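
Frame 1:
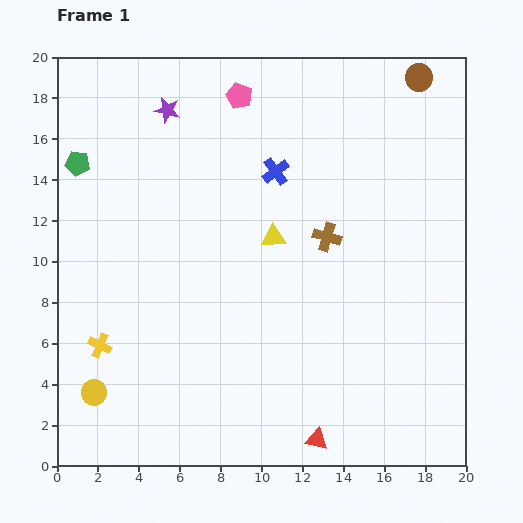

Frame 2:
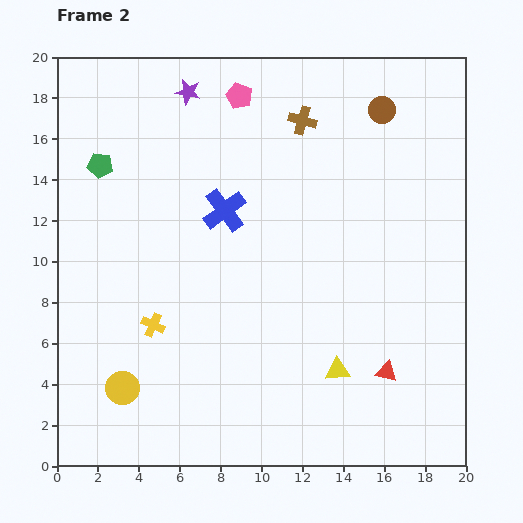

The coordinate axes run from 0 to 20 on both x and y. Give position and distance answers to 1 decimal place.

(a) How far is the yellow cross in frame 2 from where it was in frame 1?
2.8

The yellow cross moved from (2.1, 5.9) to (4.7, 6.9), a distance of √(2.6² + 1.0²) ≈ 2.8.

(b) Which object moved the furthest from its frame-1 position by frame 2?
the yellow triangle

(moved 7.2; next 5.8)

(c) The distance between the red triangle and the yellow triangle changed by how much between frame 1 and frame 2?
-7.7

Distance in frame 1: 10.1. Distance in frame 2: 2.4.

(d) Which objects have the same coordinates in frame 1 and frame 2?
the pink pentagon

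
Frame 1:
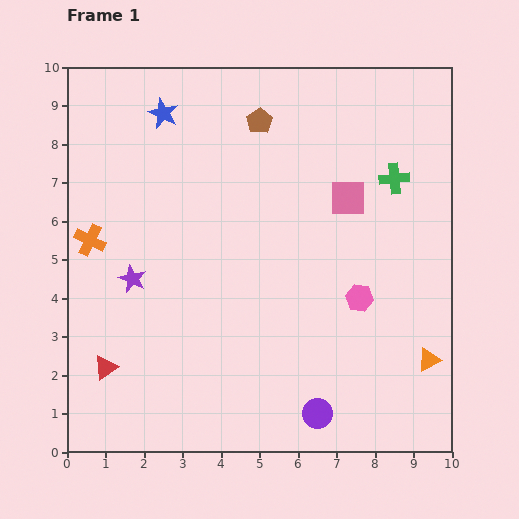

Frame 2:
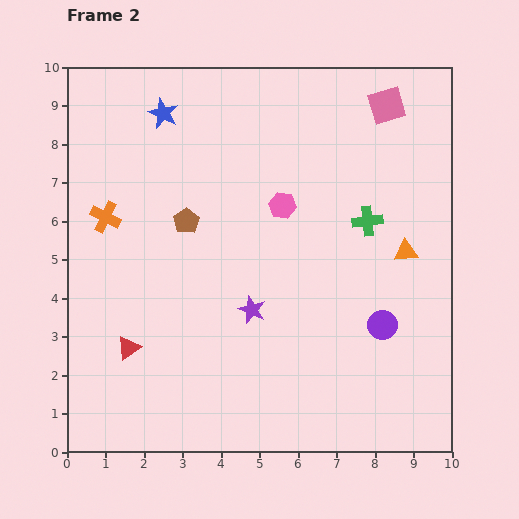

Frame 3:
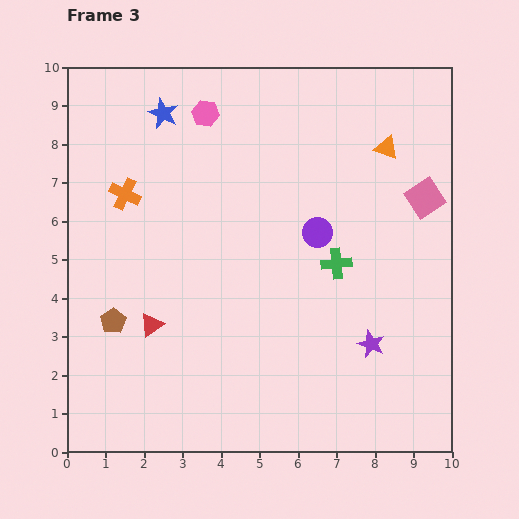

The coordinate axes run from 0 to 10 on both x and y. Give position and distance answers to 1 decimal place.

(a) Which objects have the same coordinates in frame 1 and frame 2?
the blue star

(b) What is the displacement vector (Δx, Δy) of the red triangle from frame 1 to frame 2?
(0.6, 0.5)

The red triangle was at (1.0, 2.2) in frame 1 and (1.6, 2.7) in frame 2.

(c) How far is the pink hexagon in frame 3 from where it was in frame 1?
6.2

The pink hexagon moved from (7.6, 4.0) to (3.6, 8.8), a distance of √(4.0² + 4.8²) ≈ 6.2.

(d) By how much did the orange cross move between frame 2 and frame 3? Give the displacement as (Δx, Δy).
(0.5, 0.6)

The orange cross was at (1.0, 6.1) in frame 2 and (1.5, 6.7) in frame 3.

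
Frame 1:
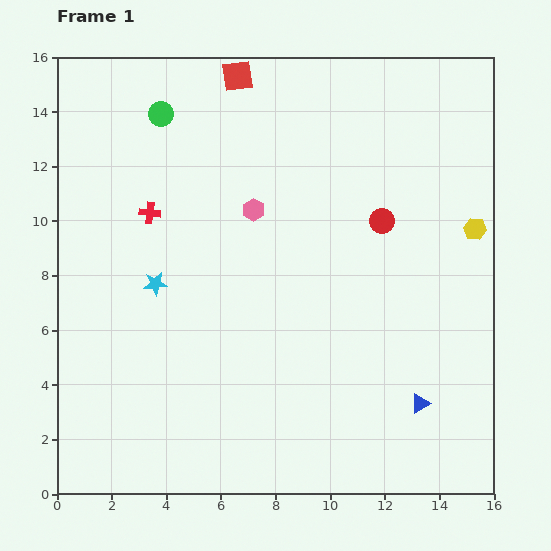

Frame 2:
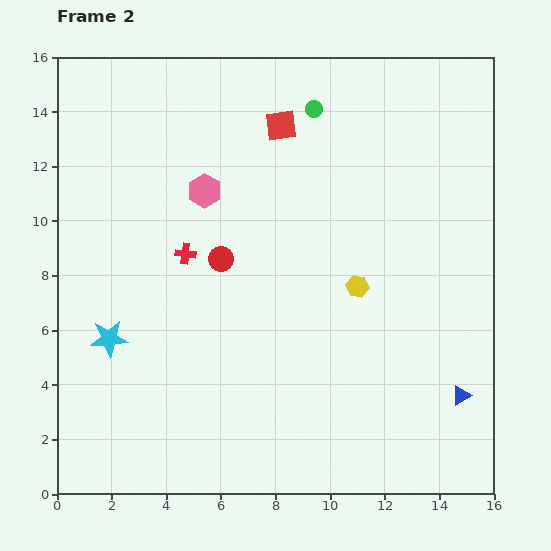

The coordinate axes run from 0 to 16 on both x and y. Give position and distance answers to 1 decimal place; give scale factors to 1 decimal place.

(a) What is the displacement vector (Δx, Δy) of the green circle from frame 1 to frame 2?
(5.6, 0.2)

The green circle was at (3.8, 13.9) in frame 1 and (9.4, 14.1) in frame 2.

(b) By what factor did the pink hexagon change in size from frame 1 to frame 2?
1.5×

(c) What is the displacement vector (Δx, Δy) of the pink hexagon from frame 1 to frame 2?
(-1.8, 0.7)

The pink hexagon was at (7.2, 10.4) in frame 1 and (5.4, 11.1) in frame 2.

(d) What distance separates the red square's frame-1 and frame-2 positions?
2.4

The red square moved from (6.6, 15.3) to (8.2, 13.5), a distance of √(1.6² + 1.8²) ≈ 2.4.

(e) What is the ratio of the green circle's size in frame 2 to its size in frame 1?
0.7×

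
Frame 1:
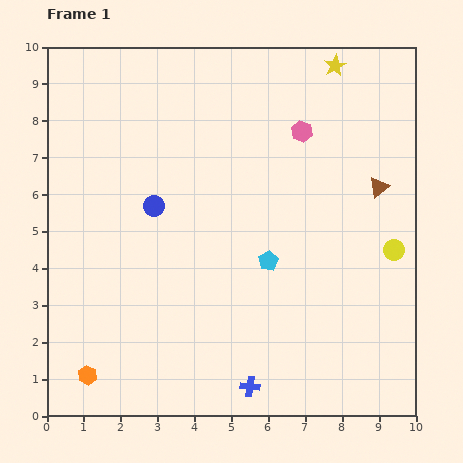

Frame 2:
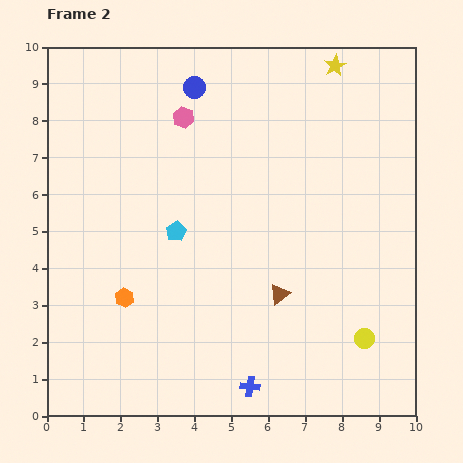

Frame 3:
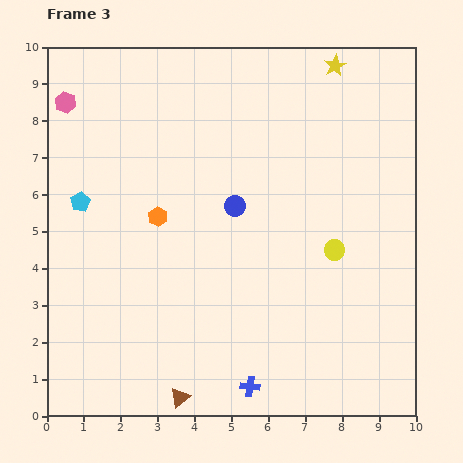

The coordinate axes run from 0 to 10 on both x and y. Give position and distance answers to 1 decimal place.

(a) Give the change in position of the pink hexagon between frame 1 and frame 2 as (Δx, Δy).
(-3.2, 0.4)

The pink hexagon was at (6.9, 7.7) in frame 1 and (3.7, 8.1) in frame 2.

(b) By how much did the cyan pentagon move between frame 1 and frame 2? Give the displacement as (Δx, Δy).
(-2.5, 0.8)

The cyan pentagon was at (6.0, 4.2) in frame 1 and (3.5, 5.0) in frame 2.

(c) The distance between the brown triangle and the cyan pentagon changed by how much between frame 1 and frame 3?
+2.3

Distance in frame 1: 3.6. Distance in frame 3: 5.9.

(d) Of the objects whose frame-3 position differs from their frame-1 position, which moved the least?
the yellow circle

(moved 1.6)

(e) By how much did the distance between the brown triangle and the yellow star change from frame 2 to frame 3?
+3.5

Distance in frame 2: 6.4. Distance in frame 3: 9.9.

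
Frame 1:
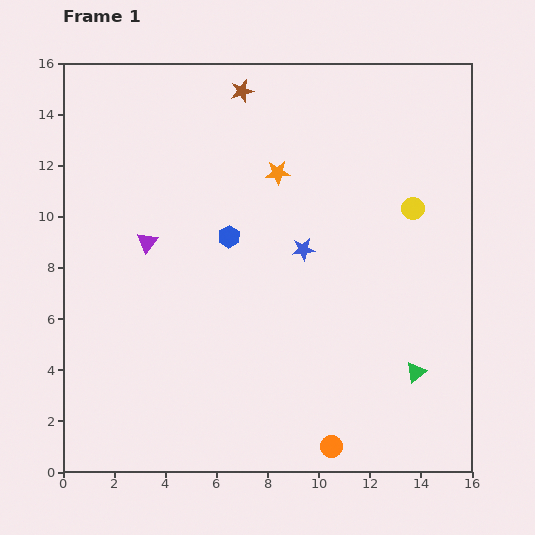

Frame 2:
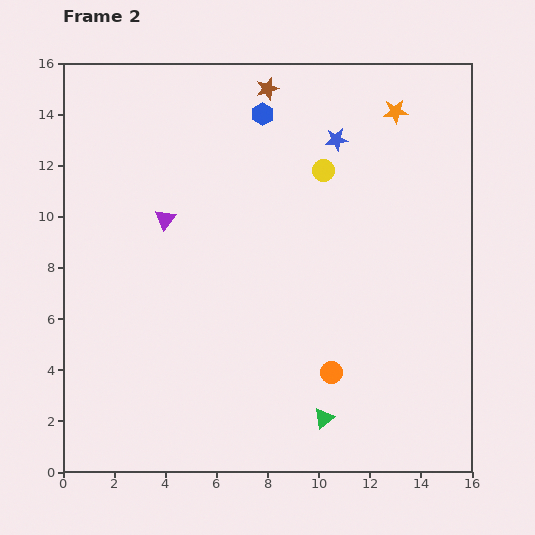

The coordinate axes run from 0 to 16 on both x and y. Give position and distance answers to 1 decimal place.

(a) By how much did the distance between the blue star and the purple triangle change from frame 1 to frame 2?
+1.3

Distance in frame 1: 6.1. Distance in frame 2: 7.4.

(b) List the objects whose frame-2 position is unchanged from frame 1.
none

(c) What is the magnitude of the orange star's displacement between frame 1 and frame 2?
5.2

The orange star moved from (8.4, 11.7) to (13.0, 14.1), a distance of √(4.6² + 2.4²) ≈ 5.2.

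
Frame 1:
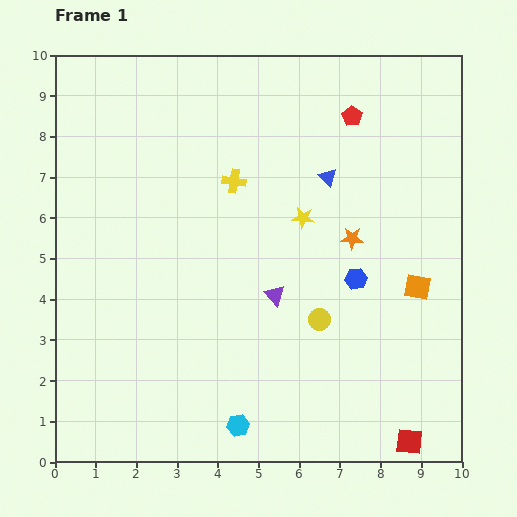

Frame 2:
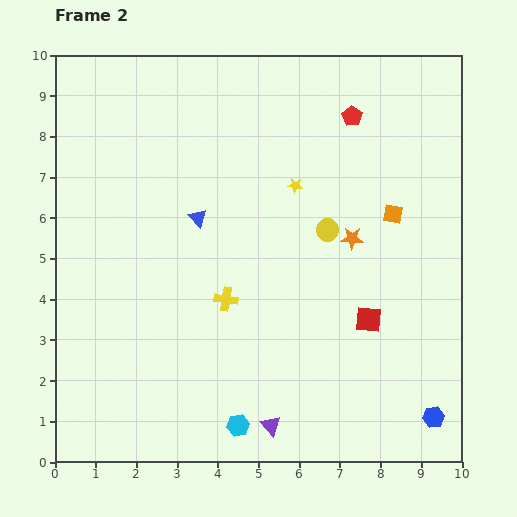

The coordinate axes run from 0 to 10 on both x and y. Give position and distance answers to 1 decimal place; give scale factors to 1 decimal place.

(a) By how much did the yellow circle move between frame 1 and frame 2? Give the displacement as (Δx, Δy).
(0.2, 2.2)

The yellow circle was at (6.5, 3.5) in frame 1 and (6.7, 5.7) in frame 2.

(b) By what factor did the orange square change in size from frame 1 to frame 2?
0.7×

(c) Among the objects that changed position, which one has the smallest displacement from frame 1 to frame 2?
the yellow star

(moved 0.8)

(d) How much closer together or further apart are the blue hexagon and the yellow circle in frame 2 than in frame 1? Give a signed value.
+4.0

Distance in frame 1: 1.3. Distance in frame 2: 5.3.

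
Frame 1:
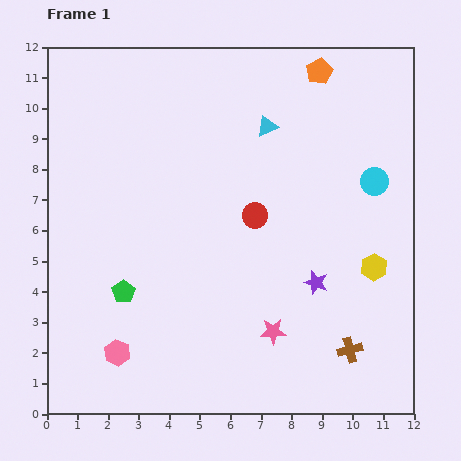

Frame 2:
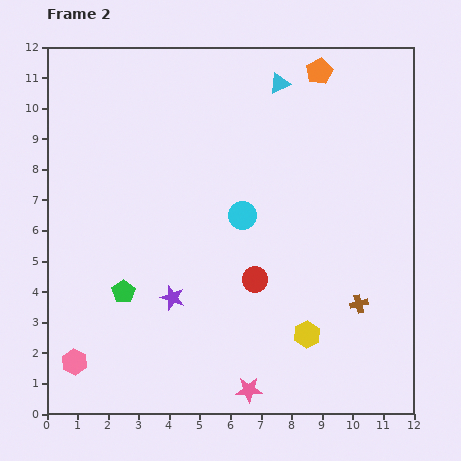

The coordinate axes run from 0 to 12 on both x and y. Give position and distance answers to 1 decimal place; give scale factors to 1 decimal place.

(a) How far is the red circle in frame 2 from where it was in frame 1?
2.1

The red circle moved from (6.8, 6.5) to (6.8, 4.4), a distance of √(0.0² + 2.1²) ≈ 2.1.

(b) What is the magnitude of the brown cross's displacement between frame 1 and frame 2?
1.5

The brown cross moved from (9.9, 2.1) to (10.2, 3.6), a distance of √(0.3² + 1.5²) ≈ 1.5.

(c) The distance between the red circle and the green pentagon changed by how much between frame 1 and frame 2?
-0.7

Distance in frame 1: 5.0. Distance in frame 2: 4.3.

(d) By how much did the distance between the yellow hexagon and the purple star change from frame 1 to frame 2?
+2.6

Distance in frame 1: 2.0. Distance in frame 2: 4.6.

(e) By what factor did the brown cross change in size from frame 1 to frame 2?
0.7×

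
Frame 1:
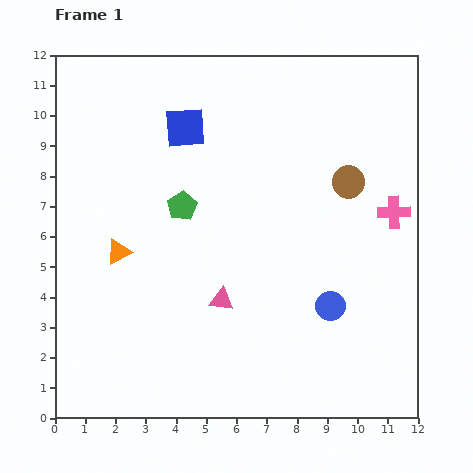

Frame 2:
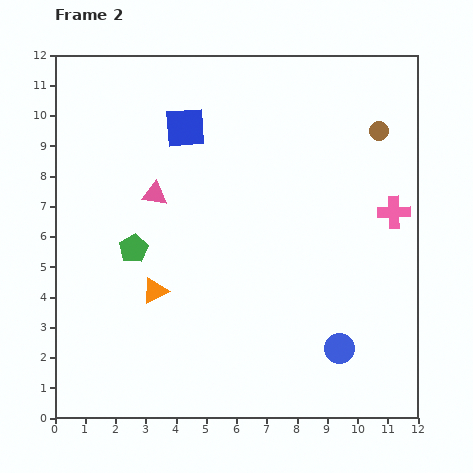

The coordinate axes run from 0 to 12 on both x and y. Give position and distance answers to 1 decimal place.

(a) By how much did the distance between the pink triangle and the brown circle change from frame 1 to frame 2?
+2.0

Distance in frame 1: 5.7. Distance in frame 2: 7.7.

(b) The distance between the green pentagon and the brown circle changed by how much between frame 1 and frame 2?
+3.4

Distance in frame 1: 5.6. Distance in frame 2: 9.0.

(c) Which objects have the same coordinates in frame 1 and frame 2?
the blue square, the pink cross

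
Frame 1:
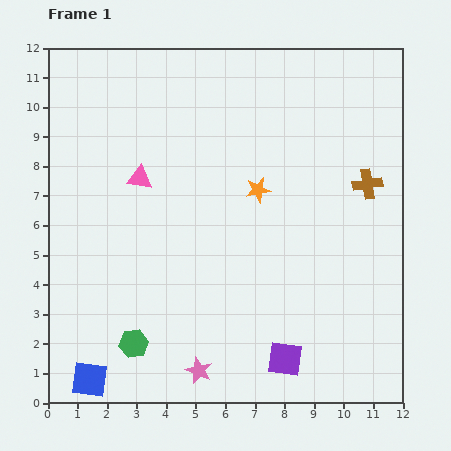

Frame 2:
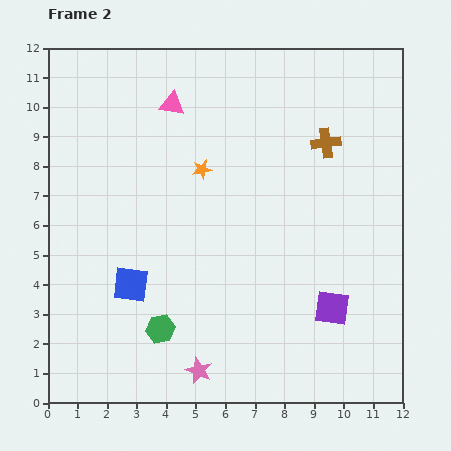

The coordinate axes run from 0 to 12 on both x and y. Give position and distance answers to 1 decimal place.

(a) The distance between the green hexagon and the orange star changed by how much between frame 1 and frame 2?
-1.1

Distance in frame 1: 6.7. Distance in frame 2: 5.6.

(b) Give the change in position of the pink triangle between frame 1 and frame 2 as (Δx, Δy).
(1.1, 2.5)

The pink triangle was at (3.1, 7.6) in frame 1 and (4.2, 10.1) in frame 2.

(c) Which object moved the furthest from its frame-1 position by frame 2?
the blue square

(moved 3.5; next 2.7)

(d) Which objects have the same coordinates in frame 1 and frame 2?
the pink star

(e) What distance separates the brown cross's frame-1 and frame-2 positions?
2.0

The brown cross moved from (10.8, 7.4) to (9.4, 8.8), a distance of √(1.4² + 1.4²) ≈ 2.0.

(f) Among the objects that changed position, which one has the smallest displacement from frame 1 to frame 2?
the green hexagon

(moved 1.0)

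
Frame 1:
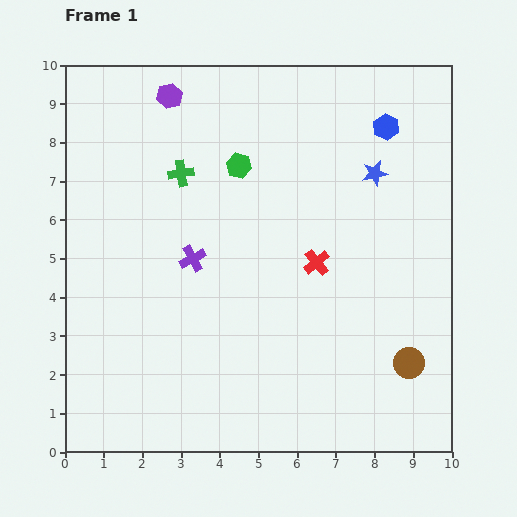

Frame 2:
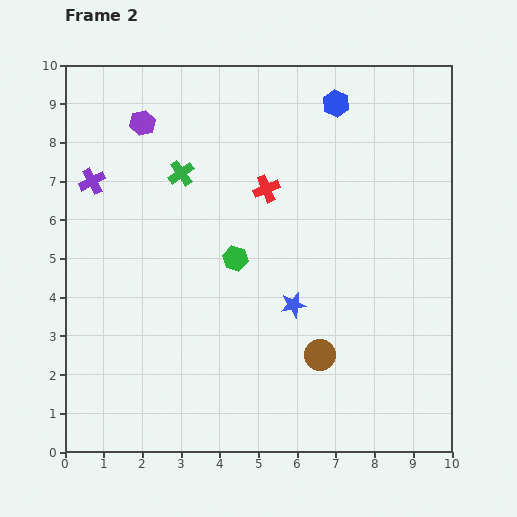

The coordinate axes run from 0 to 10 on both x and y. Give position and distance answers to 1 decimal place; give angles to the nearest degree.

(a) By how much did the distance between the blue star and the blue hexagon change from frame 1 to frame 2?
+4.1

Distance in frame 1: 1.2. Distance in frame 2: 5.3.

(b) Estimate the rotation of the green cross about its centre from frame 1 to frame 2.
27° counter-clockwise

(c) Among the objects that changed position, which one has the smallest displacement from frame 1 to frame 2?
the purple hexagon

(moved 1.0)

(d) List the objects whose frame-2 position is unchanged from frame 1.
the green cross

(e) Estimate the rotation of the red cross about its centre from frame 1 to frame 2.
17° clockwise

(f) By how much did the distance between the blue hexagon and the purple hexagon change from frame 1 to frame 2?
-0.7

Distance in frame 1: 5.7. Distance in frame 2: 5.0.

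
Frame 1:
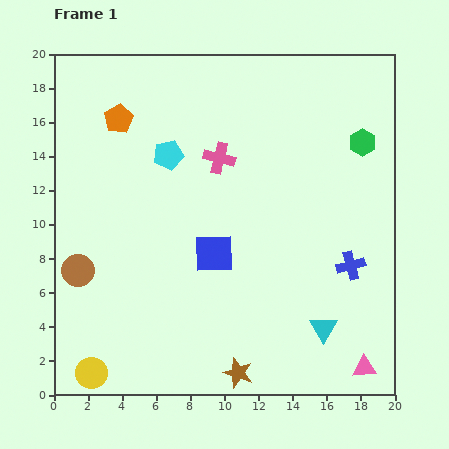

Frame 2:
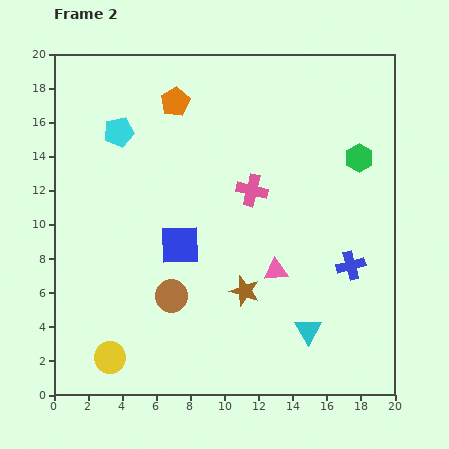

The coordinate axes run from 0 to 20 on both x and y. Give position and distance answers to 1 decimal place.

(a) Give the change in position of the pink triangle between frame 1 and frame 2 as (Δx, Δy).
(-5.2, 5.7)

The pink triangle was at (18.2, 1.6) in frame 1 and (13.0, 7.3) in frame 2.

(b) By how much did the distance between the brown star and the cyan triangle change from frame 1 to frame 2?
-1.2

Distance in frame 1: 5.6. Distance in frame 2: 4.4.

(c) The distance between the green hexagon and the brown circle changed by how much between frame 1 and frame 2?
-4.6

Distance in frame 1: 18.3. Distance in frame 2: 13.7.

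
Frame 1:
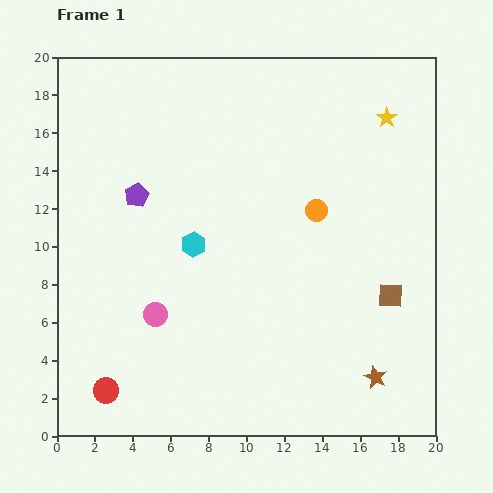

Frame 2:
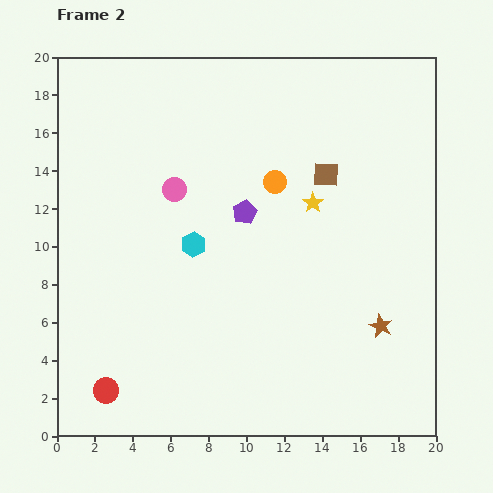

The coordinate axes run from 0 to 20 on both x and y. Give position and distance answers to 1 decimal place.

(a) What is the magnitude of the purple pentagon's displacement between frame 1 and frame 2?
5.8

The purple pentagon moved from (4.2, 12.7) to (9.9, 11.8), a distance of √(5.7² + 0.9²) ≈ 5.8.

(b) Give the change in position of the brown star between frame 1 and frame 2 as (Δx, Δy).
(0.3, 2.7)

The brown star was at (16.8, 3.1) in frame 1 and (17.1, 5.8) in frame 2.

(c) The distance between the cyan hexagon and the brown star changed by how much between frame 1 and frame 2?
-1.1

Distance in frame 1: 11.9. Distance in frame 2: 10.8.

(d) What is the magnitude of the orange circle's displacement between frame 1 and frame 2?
2.7

The orange circle moved from (13.7, 11.9) to (11.5, 13.4), a distance of √(2.2² + 1.5²) ≈ 2.7.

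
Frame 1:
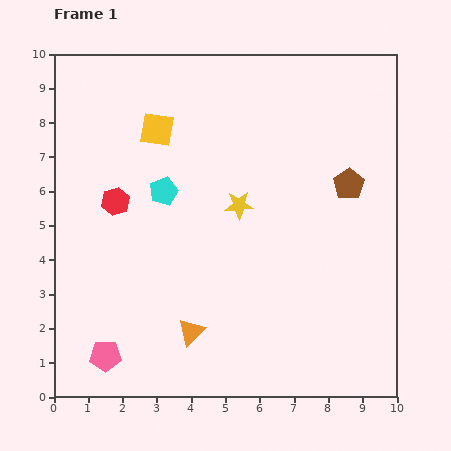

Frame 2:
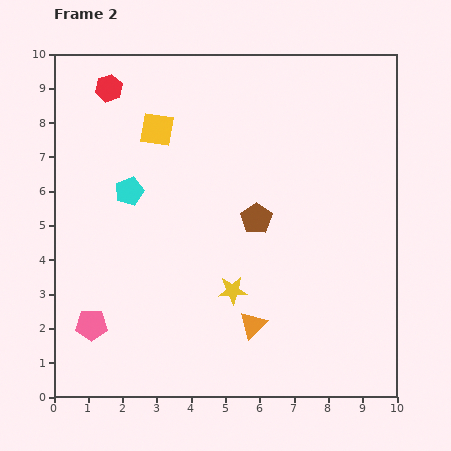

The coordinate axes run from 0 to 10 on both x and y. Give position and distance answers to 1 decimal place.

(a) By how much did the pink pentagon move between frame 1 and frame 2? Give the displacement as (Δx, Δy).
(-0.4, 0.9)

The pink pentagon was at (1.5, 1.2) in frame 1 and (1.1, 2.1) in frame 2.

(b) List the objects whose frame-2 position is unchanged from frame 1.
the yellow square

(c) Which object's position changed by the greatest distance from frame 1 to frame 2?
the red hexagon

(moved 3.3; next 2.9)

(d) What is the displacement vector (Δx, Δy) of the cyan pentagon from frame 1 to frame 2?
(-1.0, 0.0)

The cyan pentagon was at (3.2, 6.0) in frame 1 and (2.2, 6.0) in frame 2.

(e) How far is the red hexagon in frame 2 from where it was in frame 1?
3.3

The red hexagon moved from (1.8, 5.7) to (1.6, 9.0), a distance of √(0.2² + 3.3²) ≈ 3.3.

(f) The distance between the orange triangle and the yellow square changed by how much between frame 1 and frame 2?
+0.4

Distance in frame 1: 6.0. Distance in frame 2: 6.4.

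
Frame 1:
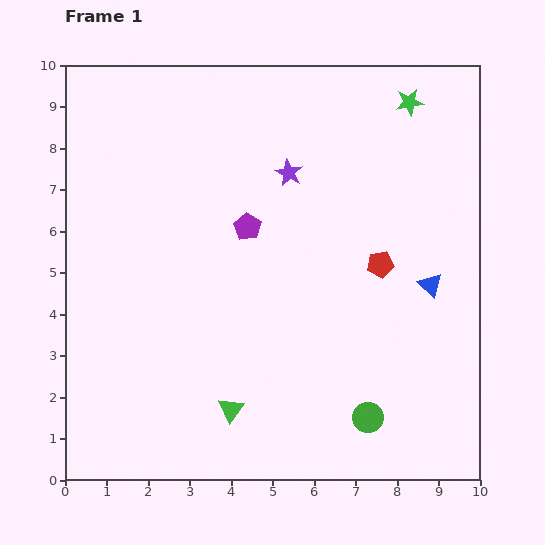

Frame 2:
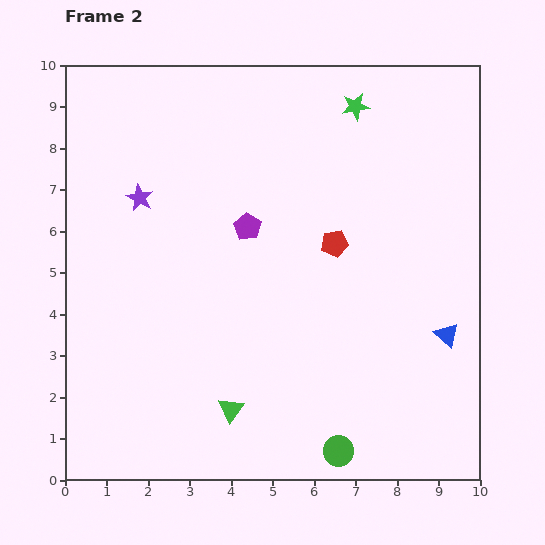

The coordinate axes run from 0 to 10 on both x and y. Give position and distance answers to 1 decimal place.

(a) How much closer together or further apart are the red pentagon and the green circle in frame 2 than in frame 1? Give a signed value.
+1.3

Distance in frame 1: 3.7. Distance in frame 2: 5.0.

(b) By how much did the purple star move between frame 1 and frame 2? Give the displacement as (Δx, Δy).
(-3.6, -0.6)

The purple star was at (5.4, 7.4) in frame 1 and (1.8, 6.8) in frame 2.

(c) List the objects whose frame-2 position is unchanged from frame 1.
the purple pentagon, the green triangle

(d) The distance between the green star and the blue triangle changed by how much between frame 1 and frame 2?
+1.5

Distance in frame 1: 4.4. Distance in frame 2: 5.9.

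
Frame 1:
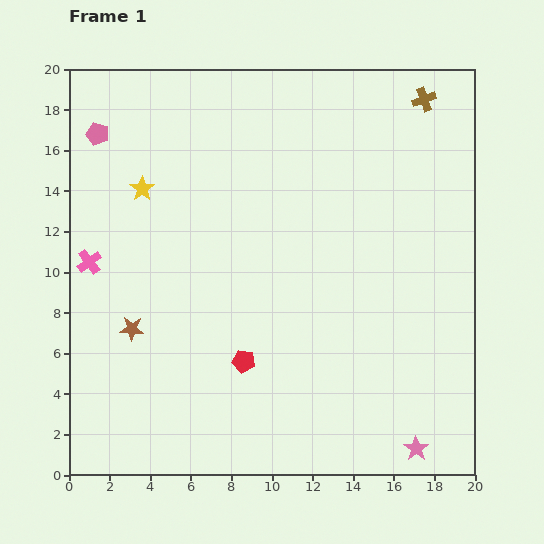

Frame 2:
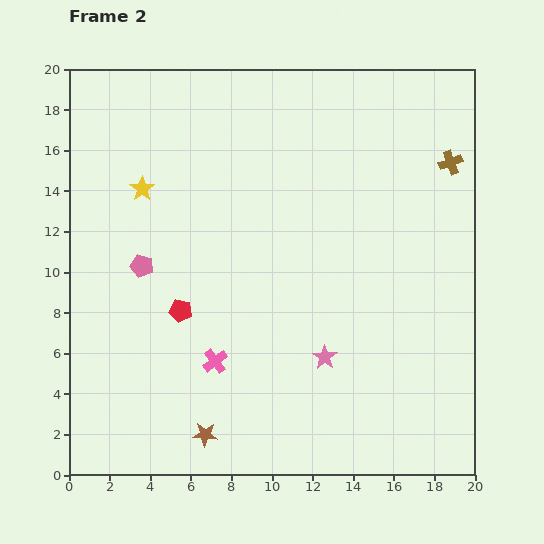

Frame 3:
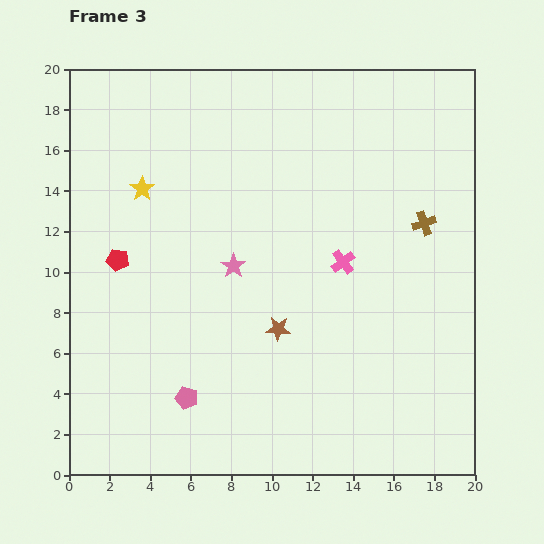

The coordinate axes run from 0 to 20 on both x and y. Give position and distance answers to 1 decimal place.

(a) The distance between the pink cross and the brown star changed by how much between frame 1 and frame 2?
-0.3

Distance in frame 1: 3.9. Distance in frame 2: 3.6.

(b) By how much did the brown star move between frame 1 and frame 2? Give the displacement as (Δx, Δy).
(3.6, -5.2)

The brown star was at (3.1, 7.2) in frame 1 and (6.7, 2.0) in frame 2.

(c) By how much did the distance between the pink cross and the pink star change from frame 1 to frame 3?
-13.1

Distance in frame 1: 18.5. Distance in frame 3: 5.4.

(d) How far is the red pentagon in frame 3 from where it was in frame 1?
8.0

The red pentagon moved from (8.6, 5.6) to (2.4, 10.6), a distance of √(6.2² + 5.0²) ≈ 8.0.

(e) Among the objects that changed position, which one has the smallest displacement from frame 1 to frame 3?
the brown cross

(moved 6.1)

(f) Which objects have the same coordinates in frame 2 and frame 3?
the yellow star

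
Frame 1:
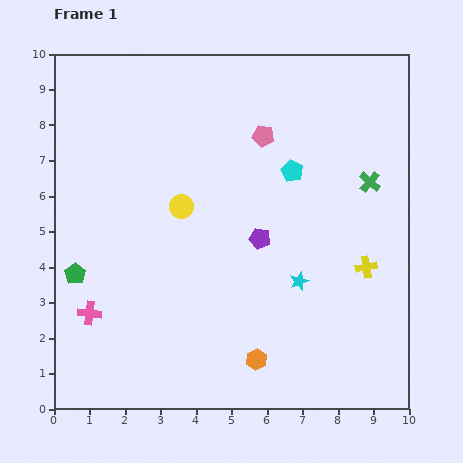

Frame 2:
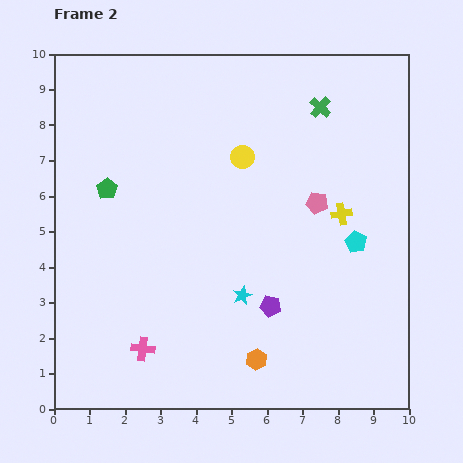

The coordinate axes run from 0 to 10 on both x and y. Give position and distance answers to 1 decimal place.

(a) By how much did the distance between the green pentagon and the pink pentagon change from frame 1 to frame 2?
-0.7

Distance in frame 1: 6.6. Distance in frame 2: 5.9.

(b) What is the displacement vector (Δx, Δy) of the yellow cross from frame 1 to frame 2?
(-0.7, 1.5)

The yellow cross was at (8.8, 4.0) in frame 1 and (8.1, 5.5) in frame 2.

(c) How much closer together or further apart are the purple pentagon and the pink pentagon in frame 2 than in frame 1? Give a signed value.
+0.3

Distance in frame 1: 2.9. Distance in frame 2: 3.2.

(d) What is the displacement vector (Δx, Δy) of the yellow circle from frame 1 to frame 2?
(1.7, 1.4)

The yellow circle was at (3.6, 5.7) in frame 1 and (5.3, 7.1) in frame 2.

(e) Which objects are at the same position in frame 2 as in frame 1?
the orange hexagon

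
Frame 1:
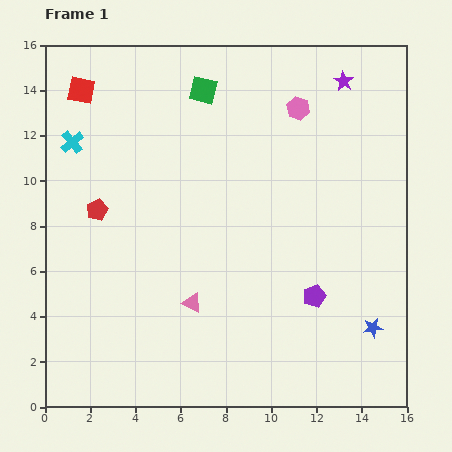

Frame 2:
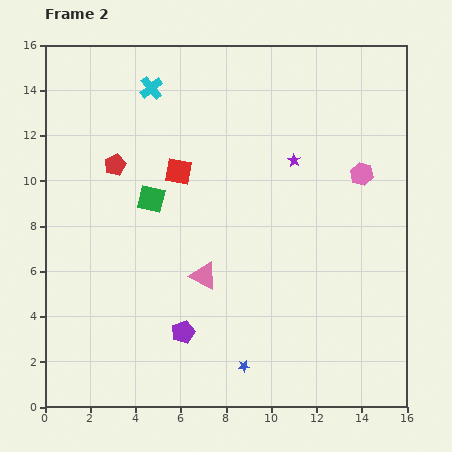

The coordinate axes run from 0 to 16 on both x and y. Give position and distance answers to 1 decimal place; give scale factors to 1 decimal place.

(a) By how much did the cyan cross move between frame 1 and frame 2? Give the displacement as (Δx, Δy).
(3.5, 2.4)

The cyan cross was at (1.2, 11.7) in frame 1 and (4.7, 14.1) in frame 2.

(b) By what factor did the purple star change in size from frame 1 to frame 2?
0.6×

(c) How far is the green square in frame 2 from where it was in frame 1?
5.3

The green square moved from (7.0, 14.0) to (4.7, 9.2), a distance of √(2.3² + 4.8²) ≈ 5.3.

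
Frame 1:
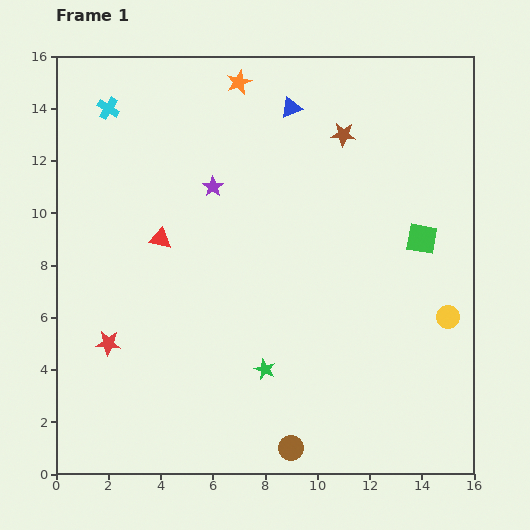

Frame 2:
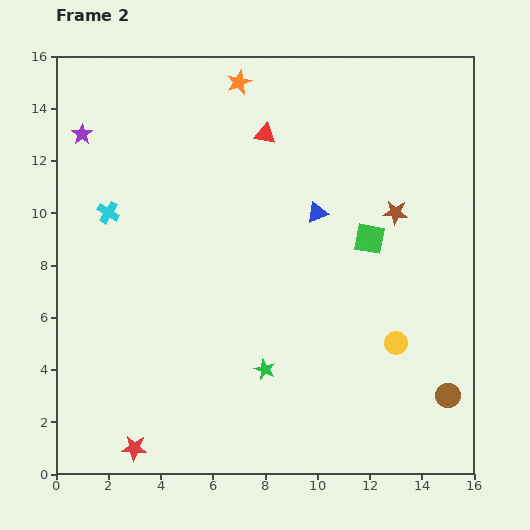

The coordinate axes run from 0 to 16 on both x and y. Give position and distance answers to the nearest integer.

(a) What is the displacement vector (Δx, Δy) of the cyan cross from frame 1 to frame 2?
(0, -4)

The cyan cross was at (2, 14) in frame 1 and (2, 10) in frame 2.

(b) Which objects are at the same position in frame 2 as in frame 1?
the green star, the orange star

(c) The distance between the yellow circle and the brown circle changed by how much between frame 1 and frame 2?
-5

Distance in frame 1: 8. Distance in frame 2: 3.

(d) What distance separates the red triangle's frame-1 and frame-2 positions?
6

The red triangle moved from (4, 9) to (8, 13), a distance of √(4² + 4²) ≈ 6.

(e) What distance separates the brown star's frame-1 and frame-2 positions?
4

The brown star moved from (11, 13) to (13, 10), a distance of √(2² + 3²) ≈ 4.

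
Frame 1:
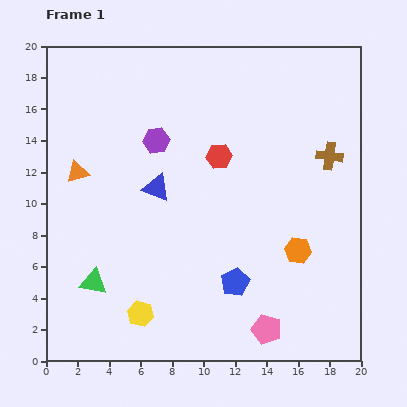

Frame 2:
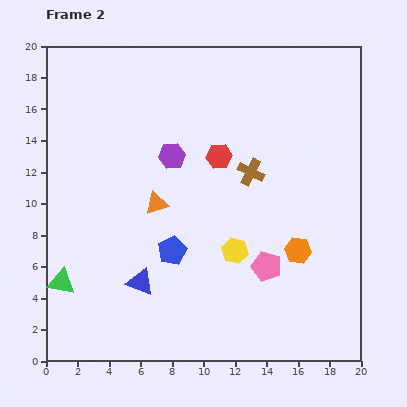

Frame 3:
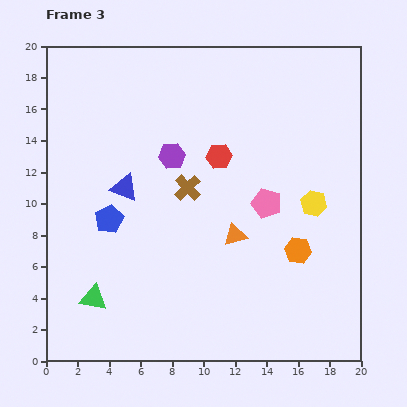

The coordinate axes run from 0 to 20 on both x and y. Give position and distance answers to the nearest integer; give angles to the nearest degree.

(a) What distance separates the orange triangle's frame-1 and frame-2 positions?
5

The orange triangle moved from (2, 12) to (7, 10), a distance of √(5² + 2²) ≈ 5.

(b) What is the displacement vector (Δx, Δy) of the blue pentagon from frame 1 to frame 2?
(-4, 2)

The blue pentagon was at (12, 5) in frame 1 and (8, 7) in frame 2.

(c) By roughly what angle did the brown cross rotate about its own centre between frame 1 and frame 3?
39° clockwise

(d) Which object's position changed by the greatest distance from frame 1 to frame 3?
the yellow hexagon

(moved 13; next 11)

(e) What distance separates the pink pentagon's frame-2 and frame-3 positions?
4

The pink pentagon moved from (14, 6) to (14, 10), a distance of √(0² + 4²) ≈ 4.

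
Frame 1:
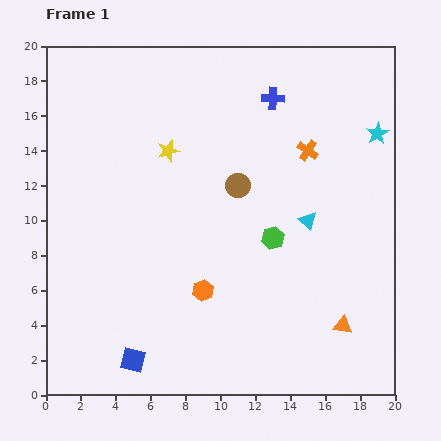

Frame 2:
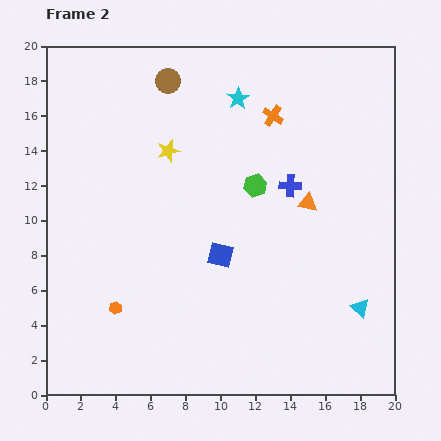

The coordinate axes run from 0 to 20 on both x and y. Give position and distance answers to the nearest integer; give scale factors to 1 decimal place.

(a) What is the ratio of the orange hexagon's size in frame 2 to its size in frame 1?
0.6×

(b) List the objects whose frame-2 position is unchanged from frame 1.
the yellow star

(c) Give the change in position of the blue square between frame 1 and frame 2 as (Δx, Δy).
(5, 6)

The blue square was at (5, 2) in frame 1 and (10, 8) in frame 2.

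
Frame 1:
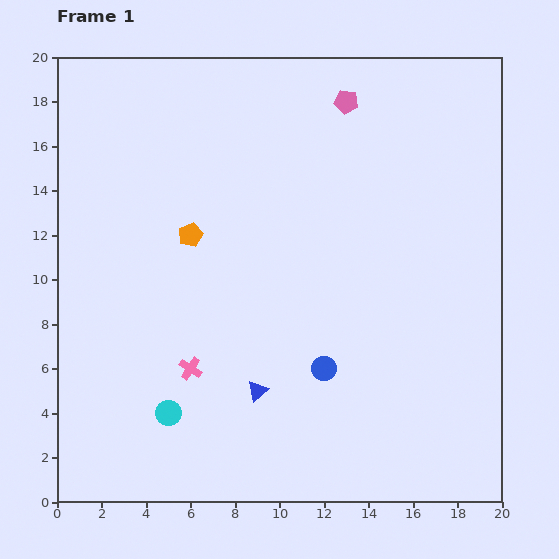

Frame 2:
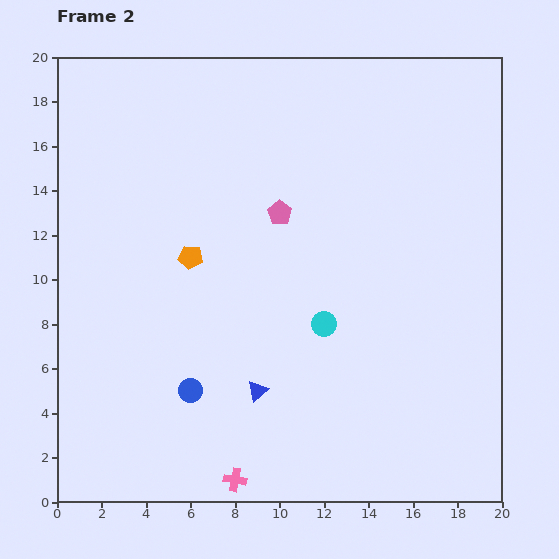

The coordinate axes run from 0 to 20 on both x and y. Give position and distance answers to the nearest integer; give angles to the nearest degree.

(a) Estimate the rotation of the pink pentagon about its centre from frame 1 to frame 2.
26° clockwise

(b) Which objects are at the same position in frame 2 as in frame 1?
the blue triangle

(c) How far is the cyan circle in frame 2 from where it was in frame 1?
8

The cyan circle moved from (5, 4) to (12, 8), a distance of √(7² + 4²) ≈ 8.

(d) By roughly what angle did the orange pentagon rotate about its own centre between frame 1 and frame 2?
31° clockwise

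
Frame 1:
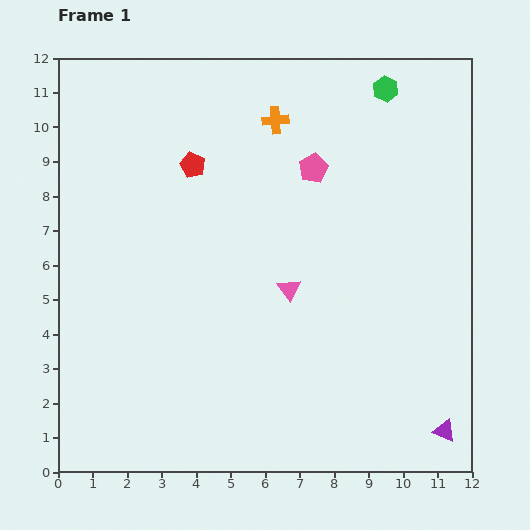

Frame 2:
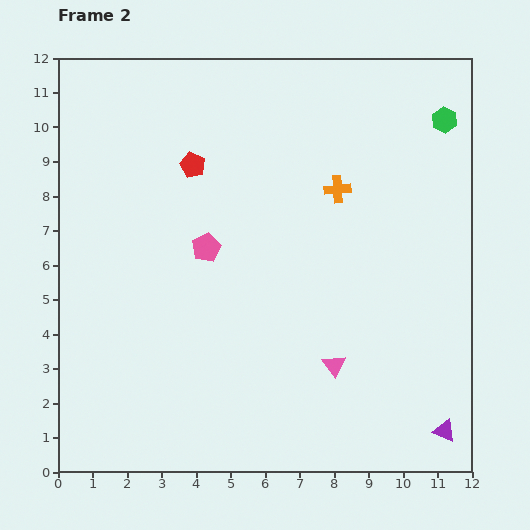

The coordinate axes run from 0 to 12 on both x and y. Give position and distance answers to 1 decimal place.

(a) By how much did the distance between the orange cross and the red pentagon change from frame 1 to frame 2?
+1.6

Distance in frame 1: 2.7. Distance in frame 2: 4.3.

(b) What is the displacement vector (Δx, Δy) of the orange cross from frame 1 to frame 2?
(1.8, -2.0)

The orange cross was at (6.3, 10.2) in frame 1 and (8.1, 8.2) in frame 2.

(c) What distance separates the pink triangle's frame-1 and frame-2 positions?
2.6

The pink triangle moved from (6.7, 5.3) to (8.0, 3.1), a distance of √(1.3² + 2.2²) ≈ 2.6.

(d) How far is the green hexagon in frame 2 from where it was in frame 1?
1.9

The green hexagon moved from (9.5, 11.1) to (11.2, 10.2), a distance of √(1.7² + 0.9²) ≈ 1.9.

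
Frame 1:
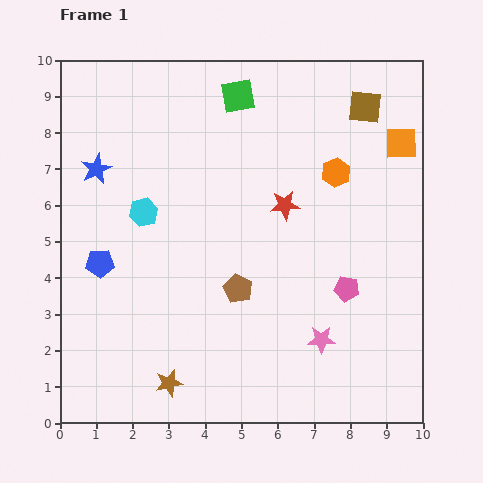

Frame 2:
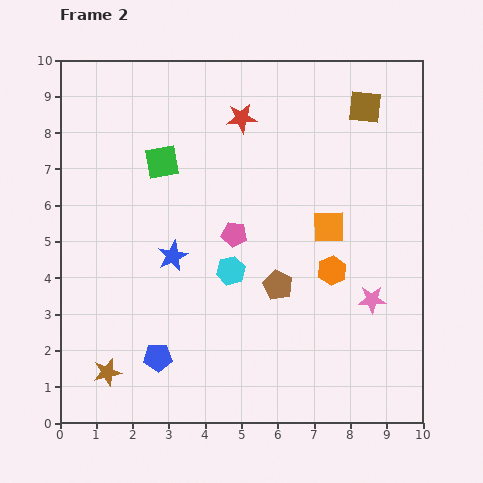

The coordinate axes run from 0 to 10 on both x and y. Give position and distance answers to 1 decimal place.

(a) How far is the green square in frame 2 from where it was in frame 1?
2.8

The green square moved from (4.9, 9.0) to (2.8, 7.2), a distance of √(2.1² + 1.8²) ≈ 2.8.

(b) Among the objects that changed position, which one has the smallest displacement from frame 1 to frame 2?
the brown pentagon

(moved 1.1)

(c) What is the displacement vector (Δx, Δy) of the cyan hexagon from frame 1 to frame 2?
(2.4, -1.6)

The cyan hexagon was at (2.3, 5.8) in frame 1 and (4.7, 4.2) in frame 2.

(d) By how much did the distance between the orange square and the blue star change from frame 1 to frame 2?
-4.0

Distance in frame 1: 8.4. Distance in frame 2: 4.4.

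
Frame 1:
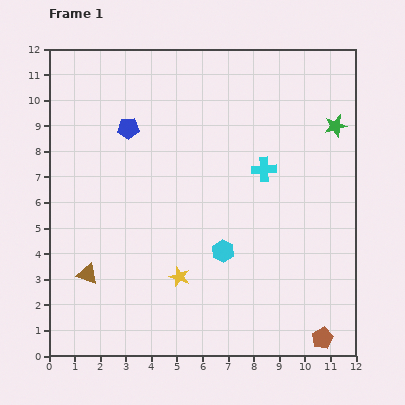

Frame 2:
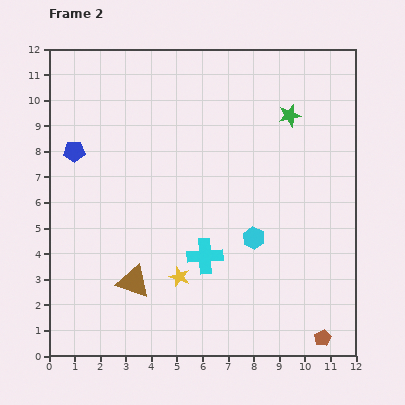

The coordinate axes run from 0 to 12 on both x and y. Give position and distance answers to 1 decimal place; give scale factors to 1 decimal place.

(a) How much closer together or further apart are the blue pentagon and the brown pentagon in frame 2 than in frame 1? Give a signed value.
+0.9

Distance in frame 1: 11.2. Distance in frame 2: 12.1.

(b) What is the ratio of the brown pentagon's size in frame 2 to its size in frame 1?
0.8×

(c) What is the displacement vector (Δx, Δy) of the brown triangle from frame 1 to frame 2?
(1.8, -0.3)

The brown triangle was at (1.5, 3.2) in frame 1 and (3.3, 2.9) in frame 2.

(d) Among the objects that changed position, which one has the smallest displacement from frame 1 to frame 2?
the cyan hexagon

(moved 1.3)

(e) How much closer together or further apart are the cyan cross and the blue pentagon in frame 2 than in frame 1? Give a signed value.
+1.0

Distance in frame 1: 5.5. Distance in frame 2: 6.5.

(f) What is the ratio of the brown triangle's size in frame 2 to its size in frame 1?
1.6×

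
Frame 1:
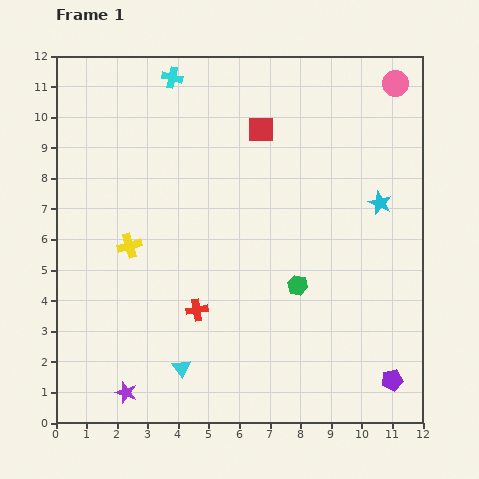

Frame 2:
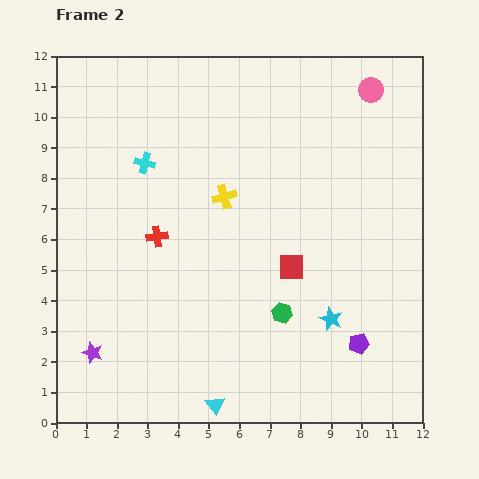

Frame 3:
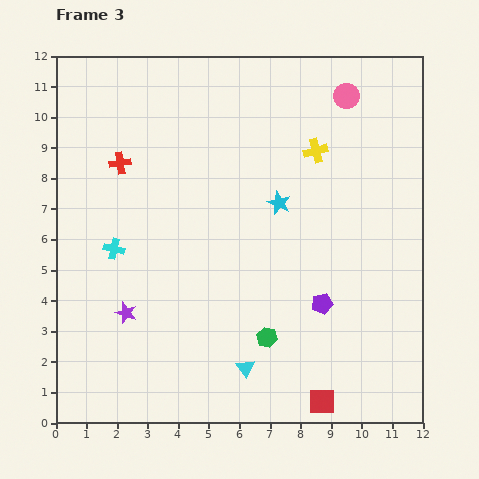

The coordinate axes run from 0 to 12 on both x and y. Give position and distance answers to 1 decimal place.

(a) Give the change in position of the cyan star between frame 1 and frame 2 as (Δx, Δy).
(-1.6, -3.8)

The cyan star was at (10.6, 7.2) in frame 1 and (9.0, 3.4) in frame 2.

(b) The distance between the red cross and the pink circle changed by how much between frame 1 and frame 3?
-2.1

Distance in frame 1: 9.8. Distance in frame 3: 7.7.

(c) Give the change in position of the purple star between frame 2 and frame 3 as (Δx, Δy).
(1.1, 1.3)

The purple star was at (1.2, 2.3) in frame 2 and (2.3, 3.6) in frame 3.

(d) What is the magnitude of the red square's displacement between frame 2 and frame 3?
4.5

The red square moved from (7.7, 5.1) to (8.7, 0.7), a distance of √(1.0² + 4.4²) ≈ 4.5.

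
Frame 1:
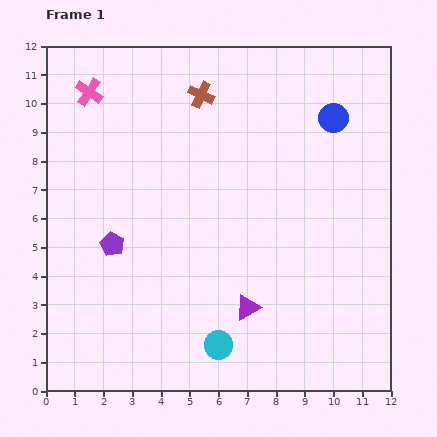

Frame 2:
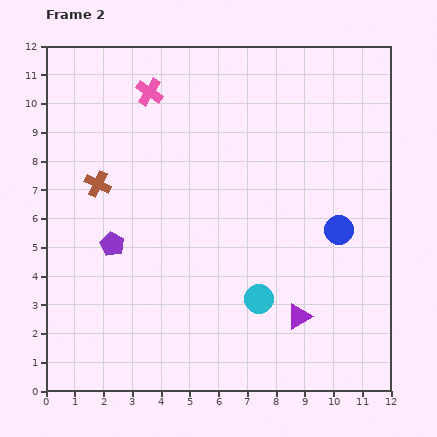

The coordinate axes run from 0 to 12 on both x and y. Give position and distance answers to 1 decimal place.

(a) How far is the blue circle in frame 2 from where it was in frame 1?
3.9

The blue circle moved from (10.0, 9.5) to (10.2, 5.6), a distance of √(0.2² + 3.9²) ≈ 3.9.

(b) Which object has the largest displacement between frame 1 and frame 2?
the brown cross

(moved 4.8; next 3.9)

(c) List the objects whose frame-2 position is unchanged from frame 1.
the purple pentagon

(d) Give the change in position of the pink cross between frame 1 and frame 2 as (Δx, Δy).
(2.1, 0.0)

The pink cross was at (1.5, 10.4) in frame 1 and (3.6, 10.4) in frame 2.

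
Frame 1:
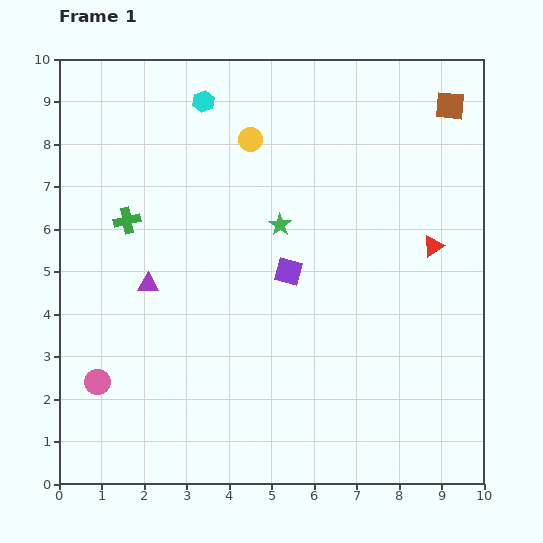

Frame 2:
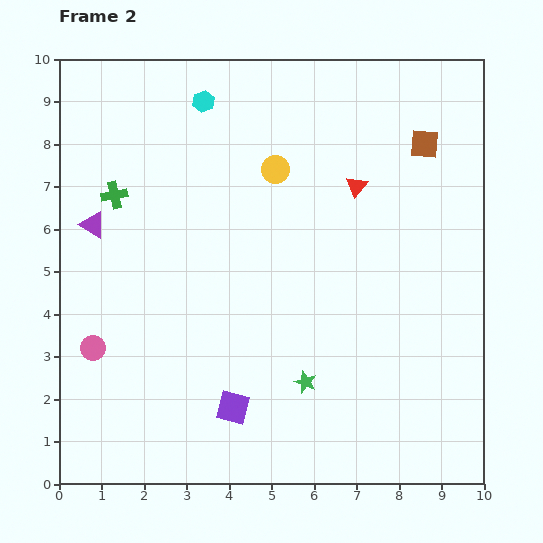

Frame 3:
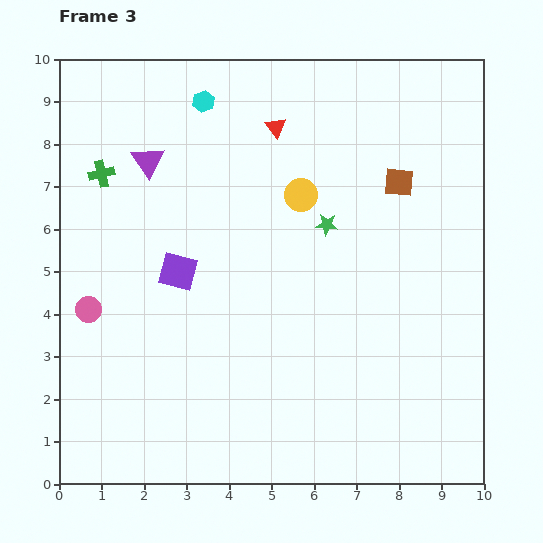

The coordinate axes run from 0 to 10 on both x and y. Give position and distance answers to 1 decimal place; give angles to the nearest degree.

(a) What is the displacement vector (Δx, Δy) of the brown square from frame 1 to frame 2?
(-0.6, -0.9)

The brown square was at (9.2, 8.9) in frame 1 and (8.6, 8.0) in frame 2.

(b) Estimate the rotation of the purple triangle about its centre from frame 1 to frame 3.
53° clockwise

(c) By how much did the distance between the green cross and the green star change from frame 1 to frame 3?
+1.8

Distance in frame 1: 3.6. Distance in frame 3: 5.4.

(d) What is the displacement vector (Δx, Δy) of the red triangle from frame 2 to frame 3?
(-1.9, 1.4)

The red triangle was at (7.0, 7.0) in frame 2 and (5.1, 8.4) in frame 3.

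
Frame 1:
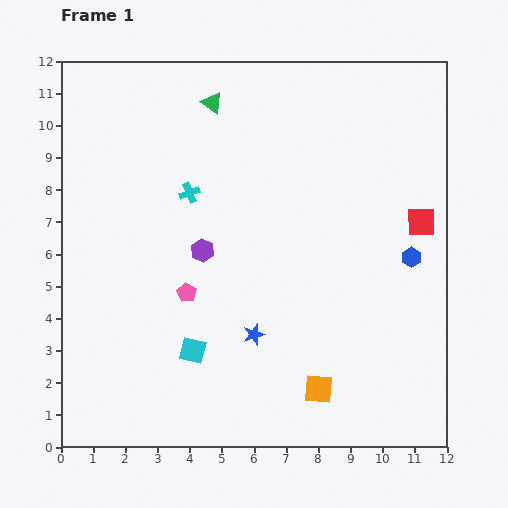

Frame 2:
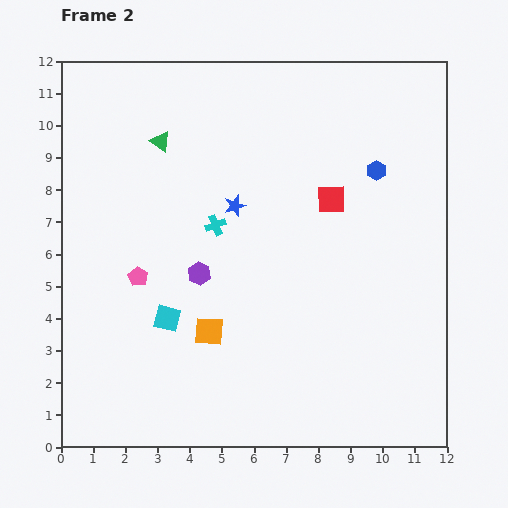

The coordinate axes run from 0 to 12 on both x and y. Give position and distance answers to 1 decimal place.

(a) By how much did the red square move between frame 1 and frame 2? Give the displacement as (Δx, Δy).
(-2.8, 0.7)

The red square was at (11.2, 7.0) in frame 1 and (8.4, 7.7) in frame 2.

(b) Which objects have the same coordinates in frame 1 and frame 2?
none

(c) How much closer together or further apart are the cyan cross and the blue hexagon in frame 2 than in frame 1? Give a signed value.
-1.9

Distance in frame 1: 7.2. Distance in frame 2: 5.3.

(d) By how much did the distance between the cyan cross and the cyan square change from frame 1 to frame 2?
-1.6

Distance in frame 1: 4.9. Distance in frame 2: 3.3.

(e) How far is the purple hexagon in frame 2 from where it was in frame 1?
0.7

The purple hexagon moved from (4.4, 6.1) to (4.3, 5.4), a distance of √(0.1² + 0.7²) ≈ 0.7.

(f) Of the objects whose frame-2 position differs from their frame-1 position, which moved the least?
the purple hexagon

(moved 0.7)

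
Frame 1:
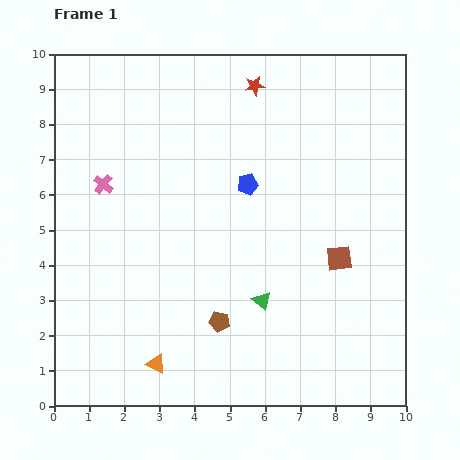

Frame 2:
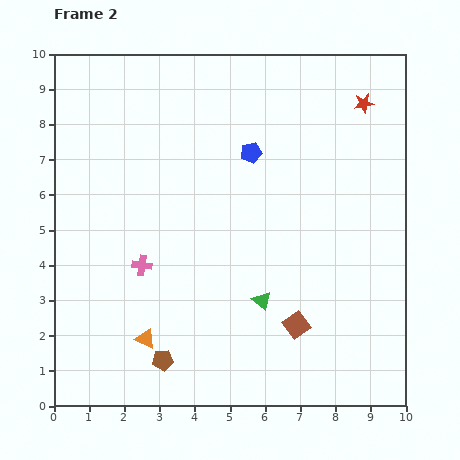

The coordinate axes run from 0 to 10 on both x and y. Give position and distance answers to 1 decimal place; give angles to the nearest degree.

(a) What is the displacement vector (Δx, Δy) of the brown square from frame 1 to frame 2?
(-1.2, -1.9)

The brown square was at (8.1, 4.2) in frame 1 and (6.9, 2.3) in frame 2.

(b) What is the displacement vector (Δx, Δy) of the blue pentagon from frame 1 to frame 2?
(0.1, 0.9)

The blue pentagon was at (5.5, 6.3) in frame 1 and (5.6, 7.2) in frame 2.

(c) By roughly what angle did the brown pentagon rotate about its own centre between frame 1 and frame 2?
16° counter-clockwise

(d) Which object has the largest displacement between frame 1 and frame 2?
the red star

(moved 3.1; next 2.5)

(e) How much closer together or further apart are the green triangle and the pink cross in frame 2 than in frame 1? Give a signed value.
-2.1

Distance in frame 1: 5.6. Distance in frame 2: 3.5.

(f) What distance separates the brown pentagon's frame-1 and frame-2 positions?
1.9

The brown pentagon moved from (4.7, 2.4) to (3.1, 1.3), a distance of √(1.6² + 1.1²) ≈ 1.9.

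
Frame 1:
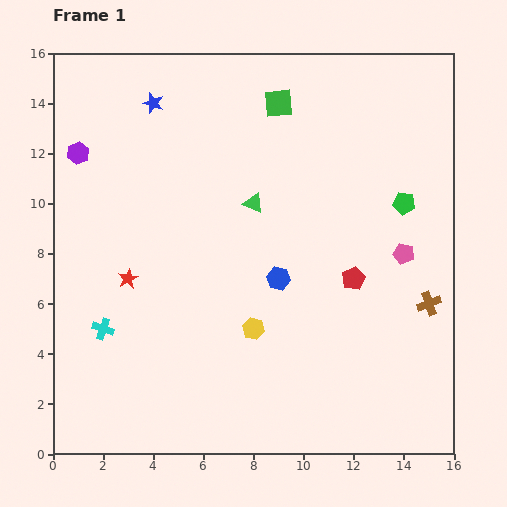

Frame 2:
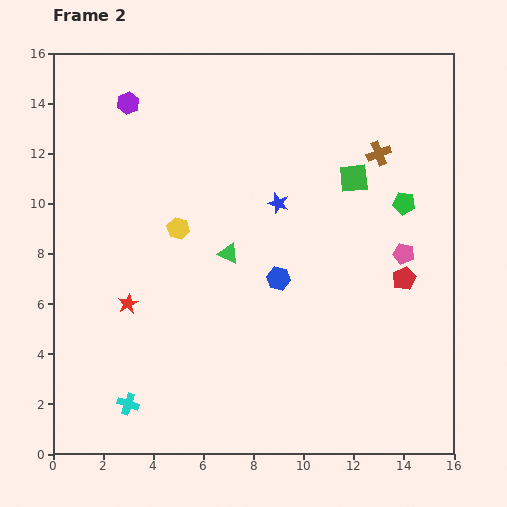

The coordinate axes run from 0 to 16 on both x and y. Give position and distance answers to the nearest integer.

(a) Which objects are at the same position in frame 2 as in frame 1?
the blue hexagon, the pink pentagon, the green pentagon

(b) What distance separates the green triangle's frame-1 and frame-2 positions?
2

The green triangle moved from (8, 10) to (7, 8), a distance of √(1² + 2²) ≈ 2.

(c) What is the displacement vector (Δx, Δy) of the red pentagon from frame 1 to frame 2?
(2, 0)

The red pentagon was at (12, 7) in frame 1 and (14, 7) in frame 2.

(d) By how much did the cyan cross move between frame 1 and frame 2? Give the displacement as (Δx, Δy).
(1, -3)

The cyan cross was at (2, 5) in frame 1 and (3, 2) in frame 2.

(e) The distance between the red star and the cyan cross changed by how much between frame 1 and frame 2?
+2

Distance in frame 1: 2. Distance in frame 2: 4.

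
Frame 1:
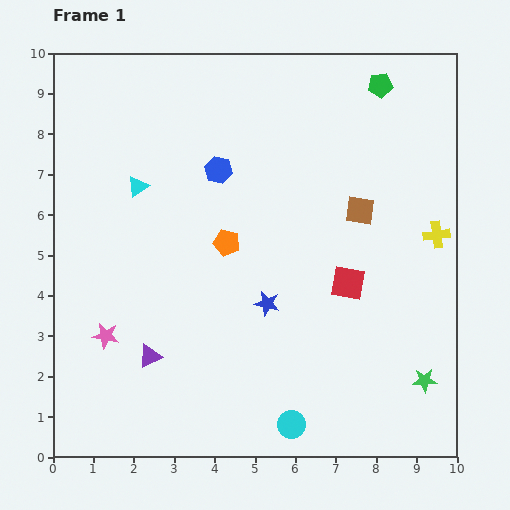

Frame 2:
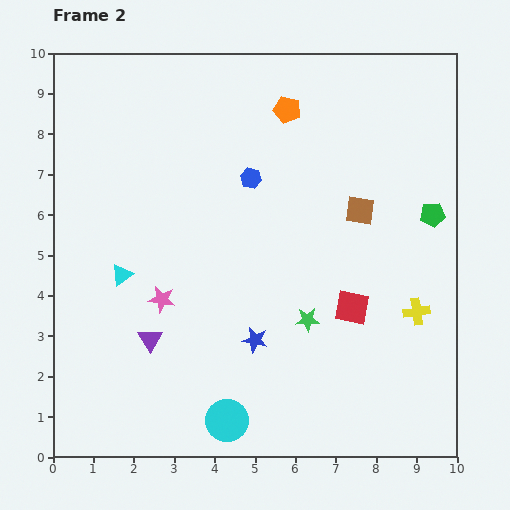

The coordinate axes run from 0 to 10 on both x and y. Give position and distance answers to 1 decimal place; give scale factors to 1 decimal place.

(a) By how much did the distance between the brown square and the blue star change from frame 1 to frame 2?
+0.8

Distance in frame 1: 3.3. Distance in frame 2: 4.1.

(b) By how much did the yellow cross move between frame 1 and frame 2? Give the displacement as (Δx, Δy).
(-0.5, -1.9)

The yellow cross was at (9.5, 5.5) in frame 1 and (9.0, 3.6) in frame 2.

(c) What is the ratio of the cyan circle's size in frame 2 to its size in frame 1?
1.5×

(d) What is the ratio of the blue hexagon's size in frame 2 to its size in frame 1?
0.8×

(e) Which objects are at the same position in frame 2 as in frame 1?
the brown square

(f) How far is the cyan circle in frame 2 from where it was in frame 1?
1.6

The cyan circle moved from (5.9, 0.8) to (4.3, 0.9), a distance of √(1.6² + 0.1²) ≈ 1.6.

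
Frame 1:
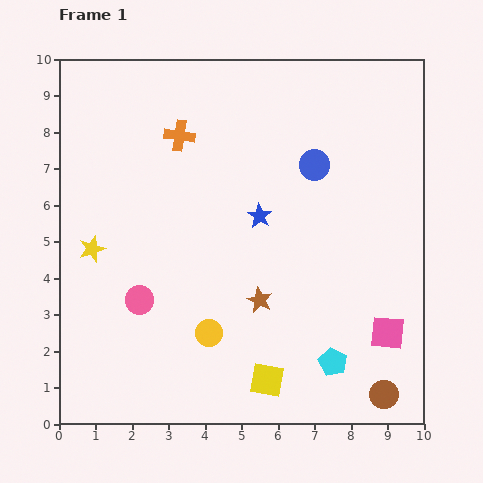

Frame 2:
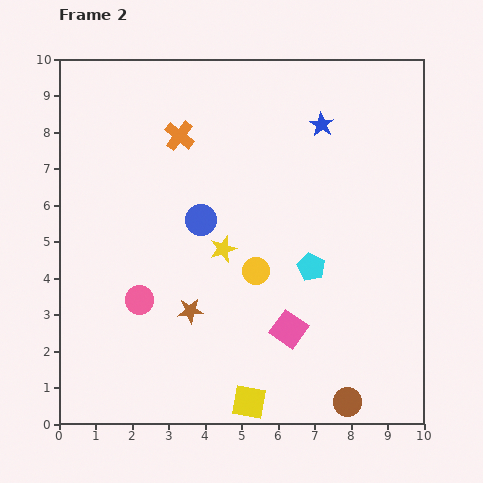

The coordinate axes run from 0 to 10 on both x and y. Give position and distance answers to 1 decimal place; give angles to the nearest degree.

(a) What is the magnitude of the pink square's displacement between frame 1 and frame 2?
2.7

The pink square moved from (9.0, 2.5) to (6.3, 2.6), a distance of √(2.7² + 0.1²) ≈ 2.7.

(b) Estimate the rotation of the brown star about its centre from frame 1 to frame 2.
30° counter-clockwise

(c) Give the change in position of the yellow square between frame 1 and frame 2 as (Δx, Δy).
(-0.5, -0.6)

The yellow square was at (5.7, 1.2) in frame 1 and (5.2, 0.6) in frame 2.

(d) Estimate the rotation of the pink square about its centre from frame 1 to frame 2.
31° clockwise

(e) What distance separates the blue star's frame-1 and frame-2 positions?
3.0

The blue star moved from (5.5, 5.7) to (7.2, 8.2), a distance of √(1.7² + 2.5²) ≈ 3.0.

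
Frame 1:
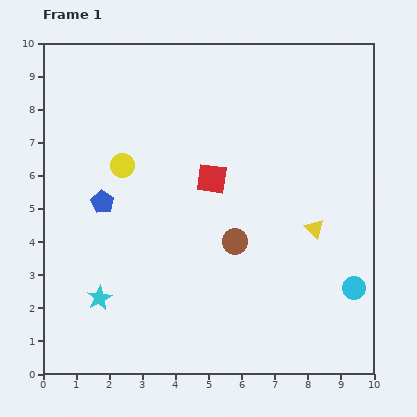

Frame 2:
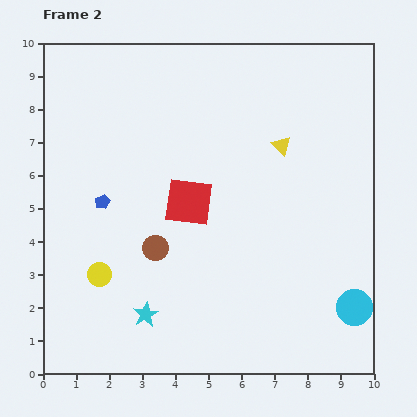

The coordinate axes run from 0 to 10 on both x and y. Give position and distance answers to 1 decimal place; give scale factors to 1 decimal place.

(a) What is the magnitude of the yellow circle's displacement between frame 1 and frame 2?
3.4

The yellow circle moved from (2.4, 6.3) to (1.7, 3.0), a distance of √(0.7² + 3.3²) ≈ 3.4.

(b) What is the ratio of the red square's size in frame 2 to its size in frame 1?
1.6×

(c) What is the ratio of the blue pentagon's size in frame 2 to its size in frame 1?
0.6×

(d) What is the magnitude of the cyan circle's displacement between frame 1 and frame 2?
0.6

The cyan circle moved from (9.4, 2.6) to (9.4, 2.0), a distance of √(0.0² + 0.6²) ≈ 0.6.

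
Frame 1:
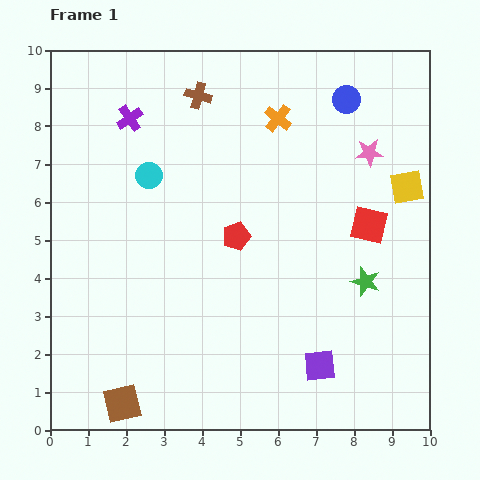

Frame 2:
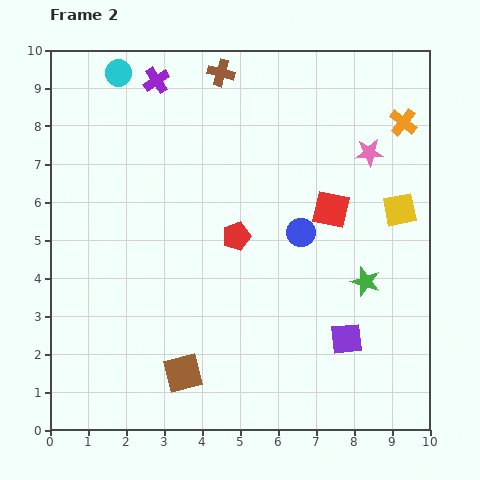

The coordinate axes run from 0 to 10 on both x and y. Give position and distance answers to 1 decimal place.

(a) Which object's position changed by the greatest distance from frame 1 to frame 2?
the blue circle

(moved 3.7; next 3.3)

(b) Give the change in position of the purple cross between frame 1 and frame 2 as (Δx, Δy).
(0.7, 1.0)

The purple cross was at (2.1, 8.2) in frame 1 and (2.8, 9.2) in frame 2.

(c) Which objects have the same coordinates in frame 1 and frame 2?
the green star, the pink star, the red pentagon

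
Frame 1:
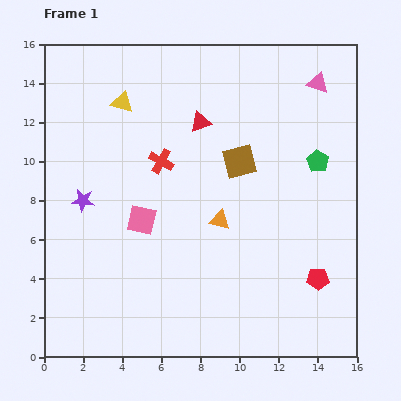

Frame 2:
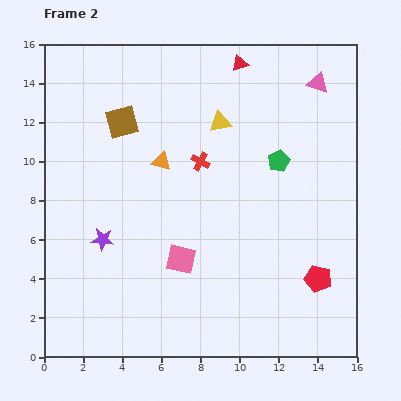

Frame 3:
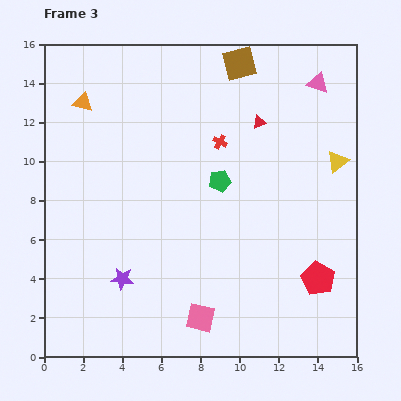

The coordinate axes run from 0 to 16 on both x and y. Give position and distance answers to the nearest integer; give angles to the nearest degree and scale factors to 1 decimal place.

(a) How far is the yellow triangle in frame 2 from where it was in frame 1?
5

The yellow triangle moved from (4, 13) to (9, 12), a distance of √(5² + 1²) ≈ 5.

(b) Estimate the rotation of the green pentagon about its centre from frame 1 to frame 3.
30° clockwise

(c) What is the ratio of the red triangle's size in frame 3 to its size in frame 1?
0.6×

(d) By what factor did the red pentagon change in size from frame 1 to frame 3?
1.5×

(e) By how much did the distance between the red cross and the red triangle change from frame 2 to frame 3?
-3

Distance in frame 2: 5. Distance in frame 3: 2.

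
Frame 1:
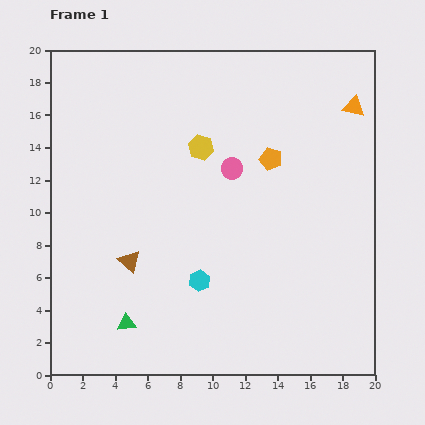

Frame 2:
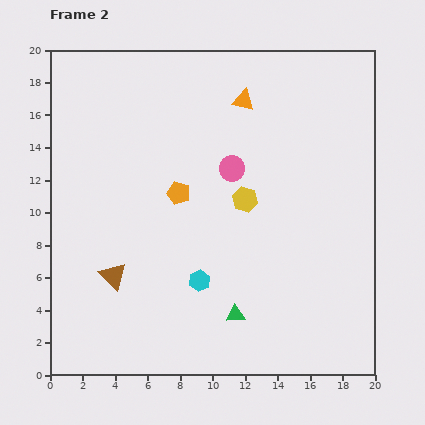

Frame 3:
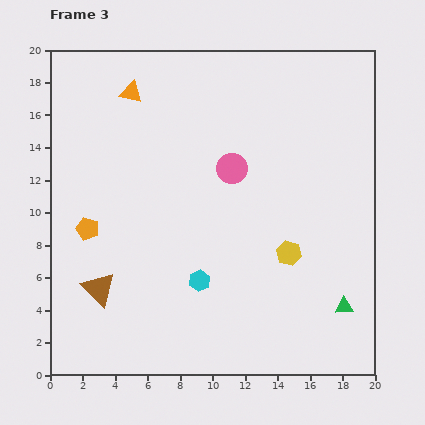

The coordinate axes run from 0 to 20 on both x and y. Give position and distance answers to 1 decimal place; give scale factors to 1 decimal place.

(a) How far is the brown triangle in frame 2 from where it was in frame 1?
1.3

The brown triangle moved from (4.9, 7.0) to (3.9, 6.1), a distance of √(1.0² + 0.9²) ≈ 1.3.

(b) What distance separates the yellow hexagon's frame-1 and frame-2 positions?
4.2

The yellow hexagon moved from (9.3, 14.0) to (12.0, 10.8), a distance of √(2.7² + 3.2²) ≈ 4.2.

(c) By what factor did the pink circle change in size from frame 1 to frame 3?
1.4×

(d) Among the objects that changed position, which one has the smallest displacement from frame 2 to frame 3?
the brown triangle

(moved 1.2)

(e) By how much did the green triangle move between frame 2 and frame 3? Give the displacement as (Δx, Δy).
(6.7, 0.5)

The green triangle was at (11.4, 3.7) in frame 2 and (18.1, 4.2) in frame 3.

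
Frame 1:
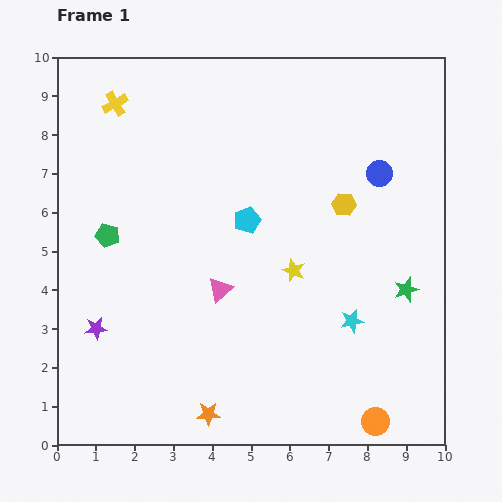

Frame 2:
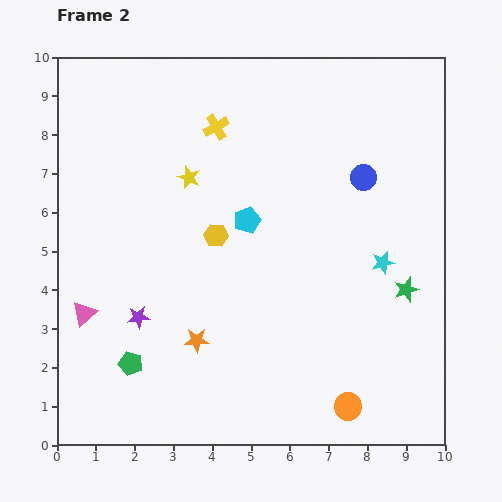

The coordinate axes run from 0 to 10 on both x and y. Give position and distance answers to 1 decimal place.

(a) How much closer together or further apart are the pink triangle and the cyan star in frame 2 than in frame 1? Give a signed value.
+4.3

Distance in frame 1: 3.5. Distance in frame 2: 7.8.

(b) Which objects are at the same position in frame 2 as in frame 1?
the cyan pentagon, the green star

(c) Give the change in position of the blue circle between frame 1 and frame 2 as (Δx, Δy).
(-0.4, -0.1)

The blue circle was at (8.3, 7.0) in frame 1 and (7.9, 6.9) in frame 2.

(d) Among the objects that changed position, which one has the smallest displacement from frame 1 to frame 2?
the blue circle

(moved 0.4)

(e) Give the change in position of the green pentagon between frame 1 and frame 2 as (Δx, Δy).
(0.6, -3.3)

The green pentagon was at (1.3, 5.4) in frame 1 and (1.9, 2.1) in frame 2.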